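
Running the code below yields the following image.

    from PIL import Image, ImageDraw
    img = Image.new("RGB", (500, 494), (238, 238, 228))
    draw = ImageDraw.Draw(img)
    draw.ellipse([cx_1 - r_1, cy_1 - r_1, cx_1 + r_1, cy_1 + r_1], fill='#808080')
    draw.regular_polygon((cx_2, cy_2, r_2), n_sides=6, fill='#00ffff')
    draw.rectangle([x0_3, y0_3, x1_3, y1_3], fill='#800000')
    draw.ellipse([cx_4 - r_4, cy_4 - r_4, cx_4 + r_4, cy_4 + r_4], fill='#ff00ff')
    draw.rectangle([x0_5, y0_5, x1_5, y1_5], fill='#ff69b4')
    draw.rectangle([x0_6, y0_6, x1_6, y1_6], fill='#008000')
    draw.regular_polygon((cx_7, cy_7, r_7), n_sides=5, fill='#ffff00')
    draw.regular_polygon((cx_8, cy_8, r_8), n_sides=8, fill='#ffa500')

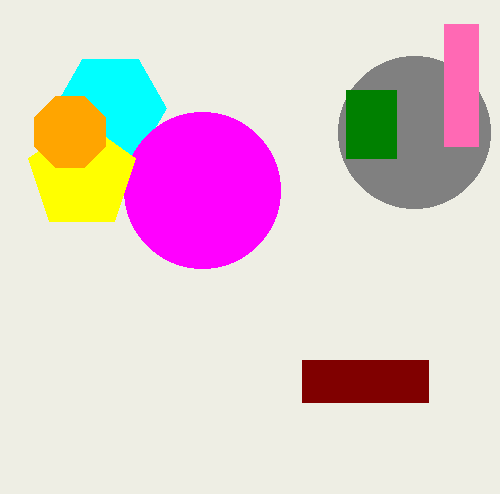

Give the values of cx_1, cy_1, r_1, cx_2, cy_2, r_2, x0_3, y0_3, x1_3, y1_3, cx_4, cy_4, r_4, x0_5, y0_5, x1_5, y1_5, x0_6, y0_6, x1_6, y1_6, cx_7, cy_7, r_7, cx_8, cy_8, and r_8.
cx_1 = 414
cy_1 = 132
r_1 = 76
cx_2 = 110
cy_2 = 108
r_2 = 56
x0_3 = 302
y0_3 = 360
x1_3 = 428
y1_3 = 402
cx_4 = 202
cy_4 = 190
r_4 = 78
x0_5 = 444
y0_5 = 24
x1_5 = 478
y1_5 = 146
x0_6 = 346
y0_6 = 90
x1_6 = 396
y1_6 = 158
cx_7 = 82
cy_7 = 176
r_7 = 56
cx_8 = 70
cy_8 = 132
r_8 = 38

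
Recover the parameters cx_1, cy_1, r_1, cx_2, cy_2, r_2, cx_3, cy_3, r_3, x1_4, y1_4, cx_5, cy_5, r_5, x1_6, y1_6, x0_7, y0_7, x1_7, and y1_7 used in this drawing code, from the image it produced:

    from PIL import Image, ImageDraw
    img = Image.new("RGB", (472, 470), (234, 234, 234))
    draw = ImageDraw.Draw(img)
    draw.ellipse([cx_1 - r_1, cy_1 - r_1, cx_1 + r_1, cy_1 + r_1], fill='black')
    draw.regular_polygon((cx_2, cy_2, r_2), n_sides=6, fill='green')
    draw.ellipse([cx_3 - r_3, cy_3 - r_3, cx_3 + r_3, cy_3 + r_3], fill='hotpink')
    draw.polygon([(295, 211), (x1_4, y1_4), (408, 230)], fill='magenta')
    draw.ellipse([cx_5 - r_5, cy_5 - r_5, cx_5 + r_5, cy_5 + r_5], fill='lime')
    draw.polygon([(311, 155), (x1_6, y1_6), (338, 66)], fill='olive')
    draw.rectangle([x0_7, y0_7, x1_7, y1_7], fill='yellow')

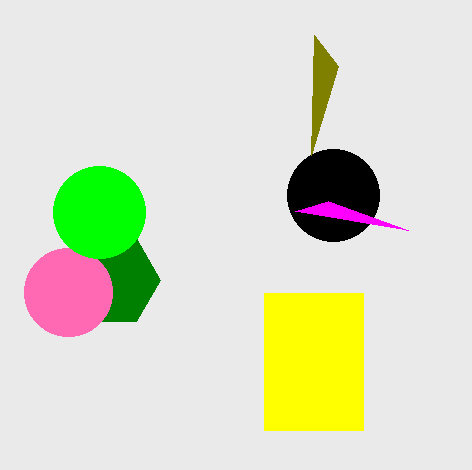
cx_1 = 333
cy_1 = 195
r_1 = 46
cx_2 = 112
cy_2 = 280
r_2 = 48
cx_3 = 68
cy_3 = 292
r_3 = 44
x1_4 = 328
y1_4 = 201
cx_5 = 99
cy_5 = 212
r_5 = 46
x1_6 = 314
y1_6 = 35
x0_7 = 264
y0_7 = 293
x1_7 = 363
y1_7 = 430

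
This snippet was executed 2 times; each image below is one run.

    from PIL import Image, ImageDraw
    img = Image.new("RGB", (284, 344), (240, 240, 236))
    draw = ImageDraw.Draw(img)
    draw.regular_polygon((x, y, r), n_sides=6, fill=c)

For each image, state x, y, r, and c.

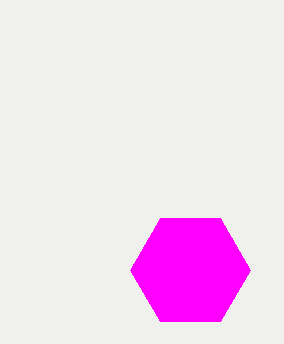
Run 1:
x = 190; y = 270; r = 60; c = 'magenta'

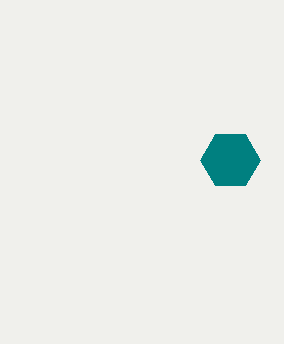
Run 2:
x = 230
y = 160
r = 30
c = 'teal'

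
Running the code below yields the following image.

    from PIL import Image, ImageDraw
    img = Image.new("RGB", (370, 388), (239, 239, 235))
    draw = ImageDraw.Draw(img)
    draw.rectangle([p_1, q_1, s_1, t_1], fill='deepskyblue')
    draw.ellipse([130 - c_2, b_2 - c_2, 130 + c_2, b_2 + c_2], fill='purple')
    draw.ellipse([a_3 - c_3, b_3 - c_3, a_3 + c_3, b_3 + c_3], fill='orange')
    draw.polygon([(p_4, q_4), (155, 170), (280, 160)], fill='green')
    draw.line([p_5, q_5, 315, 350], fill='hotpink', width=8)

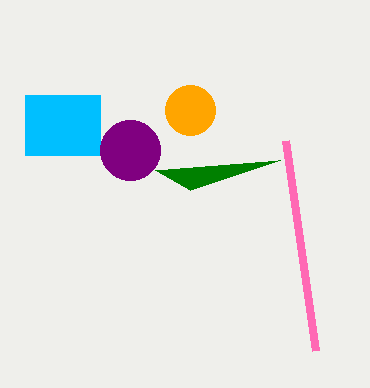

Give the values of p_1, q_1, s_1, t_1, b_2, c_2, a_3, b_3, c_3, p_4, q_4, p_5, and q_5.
p_1 = 25, q_1 = 95, s_1 = 100, t_1 = 155, b_2 = 150, c_2 = 30, a_3 = 190, b_3 = 110, c_3 = 25, p_4 = 190, q_4 = 190, p_5 = 285, q_5 = 140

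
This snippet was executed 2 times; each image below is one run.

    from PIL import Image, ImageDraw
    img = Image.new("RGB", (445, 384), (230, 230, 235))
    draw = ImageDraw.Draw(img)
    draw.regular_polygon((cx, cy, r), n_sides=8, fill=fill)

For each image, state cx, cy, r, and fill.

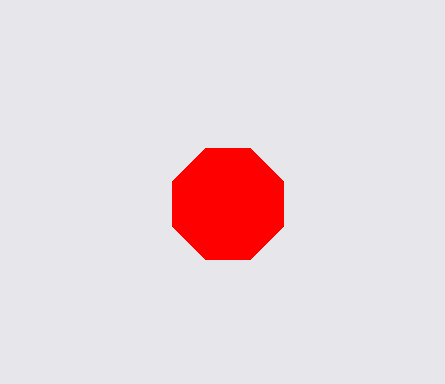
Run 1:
cx = 228, cy = 204, r = 60, fill = 'red'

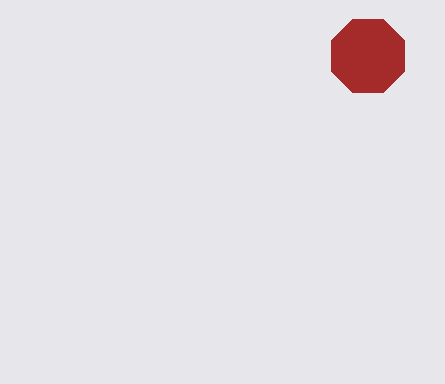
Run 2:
cx = 368
cy = 56
r = 40
fill = 'brown'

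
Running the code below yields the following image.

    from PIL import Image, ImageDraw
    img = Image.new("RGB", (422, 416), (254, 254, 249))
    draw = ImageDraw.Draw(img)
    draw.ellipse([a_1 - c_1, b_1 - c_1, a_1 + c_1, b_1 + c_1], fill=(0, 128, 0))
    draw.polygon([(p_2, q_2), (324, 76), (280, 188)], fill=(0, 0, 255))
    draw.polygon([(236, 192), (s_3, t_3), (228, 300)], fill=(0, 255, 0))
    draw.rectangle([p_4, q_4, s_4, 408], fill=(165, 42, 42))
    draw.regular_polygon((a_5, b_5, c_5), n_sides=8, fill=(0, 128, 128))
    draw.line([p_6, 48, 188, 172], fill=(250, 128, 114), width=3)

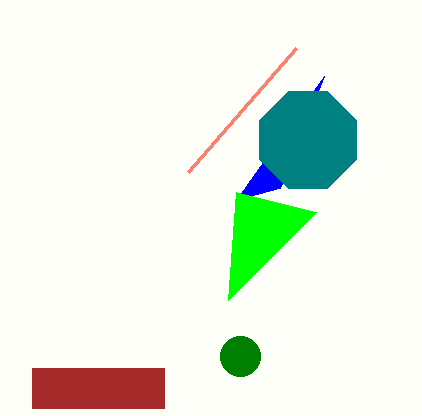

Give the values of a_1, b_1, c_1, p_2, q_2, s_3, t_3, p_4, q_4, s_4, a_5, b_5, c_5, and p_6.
a_1 = 240, b_1 = 356, c_1 = 20, p_2 = 236, q_2 = 200, s_3 = 316, t_3 = 212, p_4 = 32, q_4 = 368, s_4 = 164, a_5 = 308, b_5 = 140, c_5 = 52, p_6 = 296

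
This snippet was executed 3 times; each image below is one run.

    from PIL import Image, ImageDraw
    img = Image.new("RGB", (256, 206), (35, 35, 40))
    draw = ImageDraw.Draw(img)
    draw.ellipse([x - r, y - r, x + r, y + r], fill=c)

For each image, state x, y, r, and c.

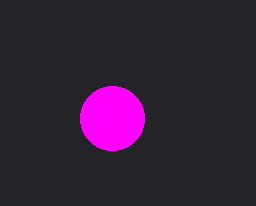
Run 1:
x = 112
y = 118
r = 32
c = 'magenta'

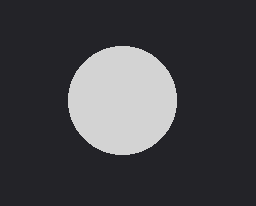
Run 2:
x = 122
y = 100
r = 54
c = 'lightgray'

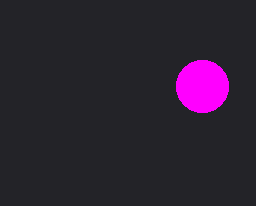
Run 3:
x = 202
y = 86
r = 26
c = 'magenta'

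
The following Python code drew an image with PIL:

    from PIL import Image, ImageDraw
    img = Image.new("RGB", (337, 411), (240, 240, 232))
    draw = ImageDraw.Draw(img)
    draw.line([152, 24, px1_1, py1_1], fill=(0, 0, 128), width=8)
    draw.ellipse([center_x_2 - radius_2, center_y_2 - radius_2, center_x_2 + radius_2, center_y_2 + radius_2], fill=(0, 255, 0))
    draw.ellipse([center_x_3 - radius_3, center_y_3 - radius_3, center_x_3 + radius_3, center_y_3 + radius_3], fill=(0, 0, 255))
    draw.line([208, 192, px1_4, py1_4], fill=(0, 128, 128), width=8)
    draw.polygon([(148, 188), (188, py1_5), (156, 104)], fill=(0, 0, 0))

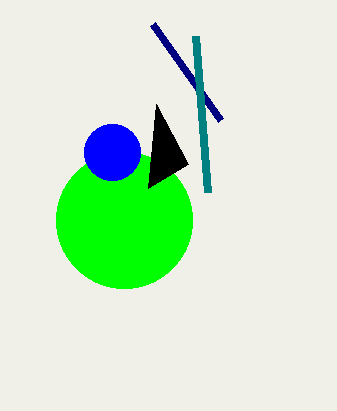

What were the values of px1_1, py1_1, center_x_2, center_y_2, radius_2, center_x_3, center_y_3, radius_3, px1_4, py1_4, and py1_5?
px1_1 = 220; py1_1 = 120; center_x_2 = 124; center_y_2 = 220; radius_2 = 68; center_x_3 = 112; center_y_3 = 152; radius_3 = 28; px1_4 = 196; py1_4 = 36; py1_5 = 164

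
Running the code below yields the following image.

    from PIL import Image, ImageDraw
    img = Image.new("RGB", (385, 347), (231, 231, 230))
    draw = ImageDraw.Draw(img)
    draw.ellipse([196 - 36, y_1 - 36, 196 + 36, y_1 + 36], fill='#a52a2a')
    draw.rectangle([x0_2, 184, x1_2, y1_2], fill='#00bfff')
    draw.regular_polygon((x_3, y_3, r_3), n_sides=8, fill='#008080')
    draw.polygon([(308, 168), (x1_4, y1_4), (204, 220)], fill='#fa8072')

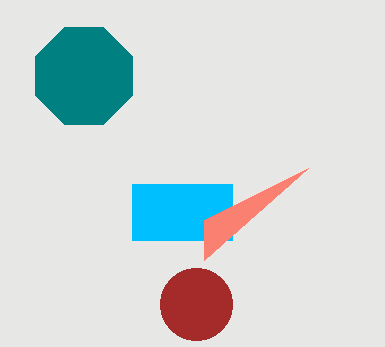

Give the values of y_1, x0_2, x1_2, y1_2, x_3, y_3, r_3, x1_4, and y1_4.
y_1 = 304, x0_2 = 132, x1_2 = 232, y1_2 = 240, x_3 = 84, y_3 = 76, r_3 = 52, x1_4 = 204, y1_4 = 260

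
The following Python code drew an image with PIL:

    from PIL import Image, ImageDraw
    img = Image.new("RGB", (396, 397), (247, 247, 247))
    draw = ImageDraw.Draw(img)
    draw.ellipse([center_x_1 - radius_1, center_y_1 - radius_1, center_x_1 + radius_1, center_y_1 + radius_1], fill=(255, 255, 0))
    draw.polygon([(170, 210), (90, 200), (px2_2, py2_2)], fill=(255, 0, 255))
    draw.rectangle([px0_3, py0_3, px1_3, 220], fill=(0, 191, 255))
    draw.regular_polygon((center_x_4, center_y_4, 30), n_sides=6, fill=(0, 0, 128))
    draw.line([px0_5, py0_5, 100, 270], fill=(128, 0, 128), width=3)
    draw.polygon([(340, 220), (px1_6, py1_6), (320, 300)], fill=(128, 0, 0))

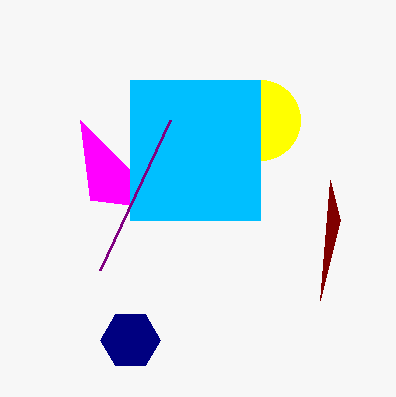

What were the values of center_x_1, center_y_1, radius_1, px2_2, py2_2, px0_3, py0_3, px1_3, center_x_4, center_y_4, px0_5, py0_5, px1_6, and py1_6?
center_x_1 = 260
center_y_1 = 120
radius_1 = 40
px2_2 = 80
py2_2 = 120
px0_3 = 130
py0_3 = 80
px1_3 = 260
center_x_4 = 130
center_y_4 = 340
px0_5 = 170
py0_5 = 120
px1_6 = 330
py1_6 = 180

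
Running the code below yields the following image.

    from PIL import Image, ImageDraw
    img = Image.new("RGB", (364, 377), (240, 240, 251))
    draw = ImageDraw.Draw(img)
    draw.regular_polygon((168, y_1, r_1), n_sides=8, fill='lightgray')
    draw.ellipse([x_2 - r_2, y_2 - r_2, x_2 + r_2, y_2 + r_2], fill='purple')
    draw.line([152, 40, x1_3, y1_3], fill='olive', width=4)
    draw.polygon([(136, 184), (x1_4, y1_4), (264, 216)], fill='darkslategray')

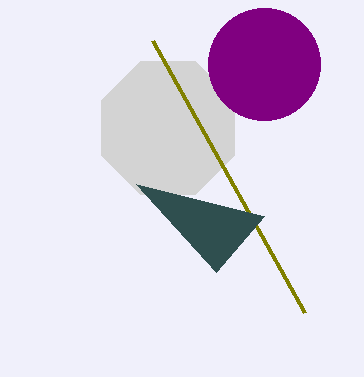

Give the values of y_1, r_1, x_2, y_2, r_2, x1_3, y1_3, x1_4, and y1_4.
y_1 = 128; r_1 = 72; x_2 = 264; y_2 = 64; r_2 = 56; x1_3 = 304; y1_3 = 312; x1_4 = 216; y1_4 = 272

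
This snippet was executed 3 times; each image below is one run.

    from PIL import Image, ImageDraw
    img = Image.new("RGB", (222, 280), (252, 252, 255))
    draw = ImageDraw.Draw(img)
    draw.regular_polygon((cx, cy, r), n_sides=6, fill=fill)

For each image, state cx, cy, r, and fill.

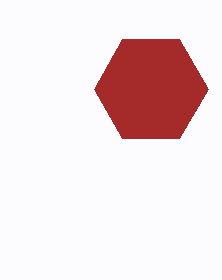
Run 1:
cx = 151
cy = 89
r = 57
fill = 'brown'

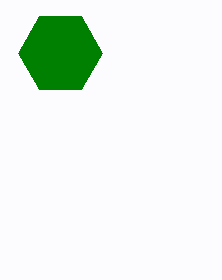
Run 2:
cx = 60; cy = 53; r = 42; fill = 'green'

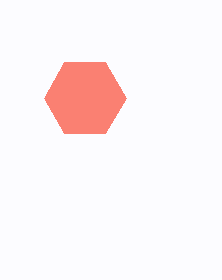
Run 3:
cx = 85, cy = 98, r = 41, fill = 'salmon'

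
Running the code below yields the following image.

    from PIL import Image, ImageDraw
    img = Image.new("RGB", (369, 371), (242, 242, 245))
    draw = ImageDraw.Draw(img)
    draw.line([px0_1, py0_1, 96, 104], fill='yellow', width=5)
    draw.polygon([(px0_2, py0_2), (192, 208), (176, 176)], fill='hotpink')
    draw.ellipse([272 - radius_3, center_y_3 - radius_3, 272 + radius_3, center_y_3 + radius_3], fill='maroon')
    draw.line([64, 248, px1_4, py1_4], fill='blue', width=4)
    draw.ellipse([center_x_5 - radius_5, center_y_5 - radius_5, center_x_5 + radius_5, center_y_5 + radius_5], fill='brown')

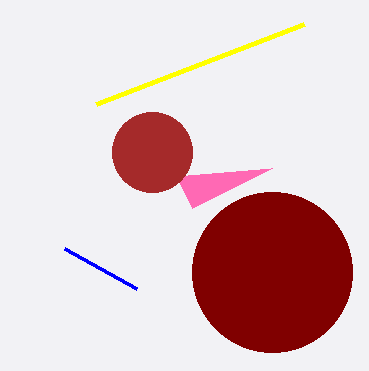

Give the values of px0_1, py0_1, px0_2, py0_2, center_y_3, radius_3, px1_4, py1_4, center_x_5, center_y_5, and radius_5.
px0_1 = 304; py0_1 = 24; px0_2 = 272; py0_2 = 168; center_y_3 = 272; radius_3 = 80; px1_4 = 136; py1_4 = 288; center_x_5 = 152; center_y_5 = 152; radius_5 = 40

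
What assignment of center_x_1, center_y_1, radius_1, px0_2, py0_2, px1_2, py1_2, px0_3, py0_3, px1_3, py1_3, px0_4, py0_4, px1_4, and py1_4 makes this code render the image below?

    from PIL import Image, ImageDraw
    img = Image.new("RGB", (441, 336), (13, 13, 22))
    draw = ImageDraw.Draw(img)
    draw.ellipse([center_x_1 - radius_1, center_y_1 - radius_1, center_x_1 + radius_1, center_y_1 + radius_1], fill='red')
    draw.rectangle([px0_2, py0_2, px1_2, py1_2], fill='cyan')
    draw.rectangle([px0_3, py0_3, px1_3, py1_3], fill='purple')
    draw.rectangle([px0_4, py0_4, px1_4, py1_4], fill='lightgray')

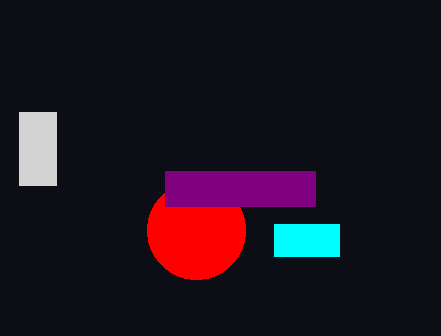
center_x_1 = 196, center_y_1 = 230, radius_1 = 49, px0_2 = 274, py0_2 = 224, px1_2 = 339, py1_2 = 256, px0_3 = 165, py0_3 = 171, px1_3 = 315, py1_3 = 206, px0_4 = 19, py0_4 = 112, px1_4 = 56, py1_4 = 185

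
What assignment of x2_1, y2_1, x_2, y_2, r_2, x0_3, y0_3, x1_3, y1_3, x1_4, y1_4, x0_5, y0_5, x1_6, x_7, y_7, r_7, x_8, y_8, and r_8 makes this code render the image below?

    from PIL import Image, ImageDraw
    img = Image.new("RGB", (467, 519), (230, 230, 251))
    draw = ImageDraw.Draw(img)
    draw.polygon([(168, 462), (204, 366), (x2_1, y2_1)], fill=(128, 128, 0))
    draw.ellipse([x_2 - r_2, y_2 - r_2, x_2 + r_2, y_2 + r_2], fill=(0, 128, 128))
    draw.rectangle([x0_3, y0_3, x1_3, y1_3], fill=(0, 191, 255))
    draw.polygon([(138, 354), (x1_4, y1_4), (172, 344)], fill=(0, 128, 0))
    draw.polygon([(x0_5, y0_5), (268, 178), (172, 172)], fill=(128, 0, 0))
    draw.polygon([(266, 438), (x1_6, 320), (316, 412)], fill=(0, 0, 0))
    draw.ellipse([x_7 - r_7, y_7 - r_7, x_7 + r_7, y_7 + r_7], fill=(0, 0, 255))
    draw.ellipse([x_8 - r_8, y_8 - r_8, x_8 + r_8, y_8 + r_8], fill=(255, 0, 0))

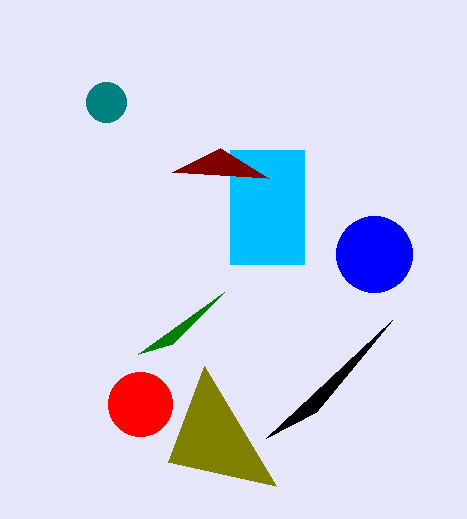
x2_1 = 276, y2_1 = 486, x_2 = 106, y_2 = 102, r_2 = 20, x0_3 = 230, y0_3 = 150, x1_3 = 304, y1_3 = 264, x1_4 = 224, y1_4 = 292, x0_5 = 220, y0_5 = 148, x1_6 = 392, x_7 = 374, y_7 = 254, r_7 = 38, x_8 = 140, y_8 = 404, r_8 = 32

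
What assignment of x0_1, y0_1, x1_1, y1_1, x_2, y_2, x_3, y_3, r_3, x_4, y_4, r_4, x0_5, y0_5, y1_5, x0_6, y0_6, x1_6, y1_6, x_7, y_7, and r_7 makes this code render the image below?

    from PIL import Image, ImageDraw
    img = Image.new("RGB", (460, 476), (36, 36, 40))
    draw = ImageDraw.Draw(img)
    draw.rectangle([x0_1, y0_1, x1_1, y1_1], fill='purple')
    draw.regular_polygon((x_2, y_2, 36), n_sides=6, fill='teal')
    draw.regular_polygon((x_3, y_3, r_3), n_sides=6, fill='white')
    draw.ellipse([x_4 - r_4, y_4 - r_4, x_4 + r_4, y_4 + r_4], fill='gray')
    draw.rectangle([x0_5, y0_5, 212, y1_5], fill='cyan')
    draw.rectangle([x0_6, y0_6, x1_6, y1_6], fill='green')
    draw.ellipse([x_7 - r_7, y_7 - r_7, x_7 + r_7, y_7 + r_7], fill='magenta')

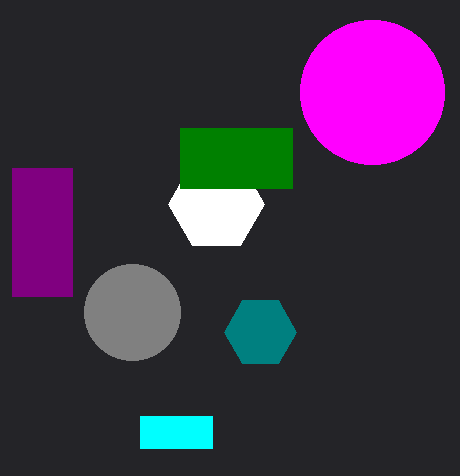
x0_1 = 12, y0_1 = 168, x1_1 = 72, y1_1 = 296, x_2 = 260, y_2 = 332, x_3 = 216, y_3 = 204, r_3 = 48, x_4 = 132, y_4 = 312, r_4 = 48, x0_5 = 140, y0_5 = 416, y1_5 = 448, x0_6 = 180, y0_6 = 128, x1_6 = 292, y1_6 = 188, x_7 = 372, y_7 = 92, r_7 = 72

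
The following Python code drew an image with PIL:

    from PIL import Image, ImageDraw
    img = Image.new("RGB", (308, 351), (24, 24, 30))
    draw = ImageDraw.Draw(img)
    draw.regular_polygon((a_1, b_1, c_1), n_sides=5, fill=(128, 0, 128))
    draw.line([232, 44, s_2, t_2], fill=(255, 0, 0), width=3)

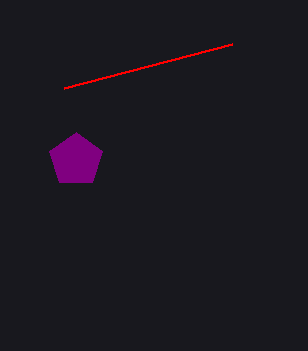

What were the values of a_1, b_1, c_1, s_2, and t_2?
a_1 = 76
b_1 = 160
c_1 = 28
s_2 = 64
t_2 = 88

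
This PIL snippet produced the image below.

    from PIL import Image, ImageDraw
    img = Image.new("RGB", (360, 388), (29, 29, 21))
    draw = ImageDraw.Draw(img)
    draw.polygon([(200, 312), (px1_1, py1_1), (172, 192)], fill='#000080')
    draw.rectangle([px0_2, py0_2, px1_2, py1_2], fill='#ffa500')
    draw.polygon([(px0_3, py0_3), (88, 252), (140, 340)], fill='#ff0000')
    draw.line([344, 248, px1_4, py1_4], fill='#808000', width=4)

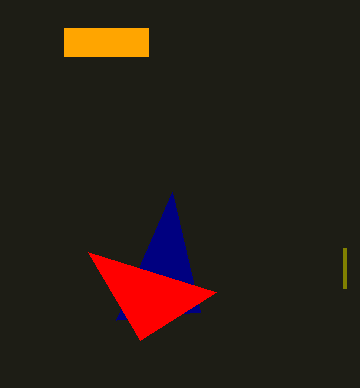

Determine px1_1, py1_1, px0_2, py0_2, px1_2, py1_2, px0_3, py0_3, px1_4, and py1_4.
px1_1 = 116; py1_1 = 320; px0_2 = 64; py0_2 = 28; px1_2 = 148; py1_2 = 56; px0_3 = 216; py0_3 = 292; px1_4 = 344; py1_4 = 288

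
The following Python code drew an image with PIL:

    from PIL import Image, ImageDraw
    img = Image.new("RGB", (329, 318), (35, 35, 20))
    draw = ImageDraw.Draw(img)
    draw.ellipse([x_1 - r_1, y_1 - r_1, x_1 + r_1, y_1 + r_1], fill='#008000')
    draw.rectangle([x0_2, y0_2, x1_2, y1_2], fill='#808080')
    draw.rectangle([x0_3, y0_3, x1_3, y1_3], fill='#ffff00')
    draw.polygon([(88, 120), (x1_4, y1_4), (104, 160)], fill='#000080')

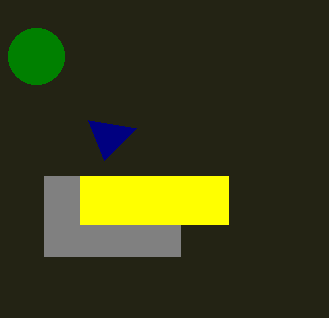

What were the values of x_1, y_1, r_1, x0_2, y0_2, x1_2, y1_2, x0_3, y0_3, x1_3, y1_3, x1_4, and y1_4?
x_1 = 36, y_1 = 56, r_1 = 28, x0_2 = 44, y0_2 = 176, x1_2 = 180, y1_2 = 256, x0_3 = 80, y0_3 = 176, x1_3 = 228, y1_3 = 224, x1_4 = 136, y1_4 = 128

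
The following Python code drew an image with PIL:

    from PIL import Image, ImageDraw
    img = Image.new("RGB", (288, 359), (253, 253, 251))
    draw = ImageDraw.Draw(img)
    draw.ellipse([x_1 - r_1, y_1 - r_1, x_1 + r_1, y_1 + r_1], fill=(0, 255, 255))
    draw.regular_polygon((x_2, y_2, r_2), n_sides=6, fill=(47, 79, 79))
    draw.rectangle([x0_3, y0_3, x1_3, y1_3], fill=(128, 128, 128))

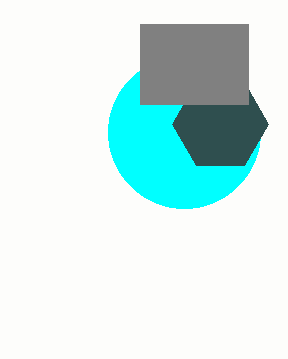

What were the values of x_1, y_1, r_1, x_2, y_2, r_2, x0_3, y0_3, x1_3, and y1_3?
x_1 = 184; y_1 = 132; r_1 = 76; x_2 = 220; y_2 = 124; r_2 = 48; x0_3 = 140; y0_3 = 24; x1_3 = 248; y1_3 = 104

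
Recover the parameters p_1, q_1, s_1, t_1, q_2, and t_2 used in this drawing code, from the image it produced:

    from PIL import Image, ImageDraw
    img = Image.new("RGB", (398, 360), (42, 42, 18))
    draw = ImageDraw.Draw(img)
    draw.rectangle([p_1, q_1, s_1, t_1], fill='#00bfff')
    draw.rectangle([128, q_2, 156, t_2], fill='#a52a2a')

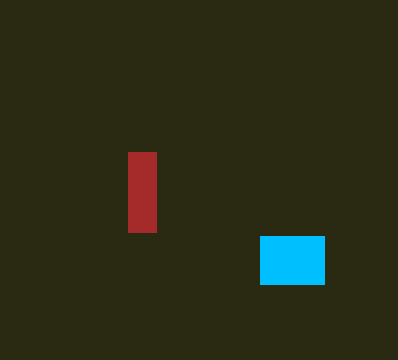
p_1 = 260, q_1 = 236, s_1 = 324, t_1 = 284, q_2 = 152, t_2 = 232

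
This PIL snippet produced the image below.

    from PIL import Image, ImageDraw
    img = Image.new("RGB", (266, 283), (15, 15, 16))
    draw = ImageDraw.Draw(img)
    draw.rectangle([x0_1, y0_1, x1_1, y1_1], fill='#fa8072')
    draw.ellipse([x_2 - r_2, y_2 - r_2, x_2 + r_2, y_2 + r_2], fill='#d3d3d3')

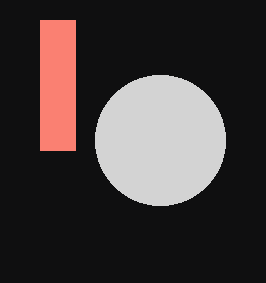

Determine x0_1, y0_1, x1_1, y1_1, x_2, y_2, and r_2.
x0_1 = 40; y0_1 = 20; x1_1 = 75; y1_1 = 150; x_2 = 160; y_2 = 140; r_2 = 65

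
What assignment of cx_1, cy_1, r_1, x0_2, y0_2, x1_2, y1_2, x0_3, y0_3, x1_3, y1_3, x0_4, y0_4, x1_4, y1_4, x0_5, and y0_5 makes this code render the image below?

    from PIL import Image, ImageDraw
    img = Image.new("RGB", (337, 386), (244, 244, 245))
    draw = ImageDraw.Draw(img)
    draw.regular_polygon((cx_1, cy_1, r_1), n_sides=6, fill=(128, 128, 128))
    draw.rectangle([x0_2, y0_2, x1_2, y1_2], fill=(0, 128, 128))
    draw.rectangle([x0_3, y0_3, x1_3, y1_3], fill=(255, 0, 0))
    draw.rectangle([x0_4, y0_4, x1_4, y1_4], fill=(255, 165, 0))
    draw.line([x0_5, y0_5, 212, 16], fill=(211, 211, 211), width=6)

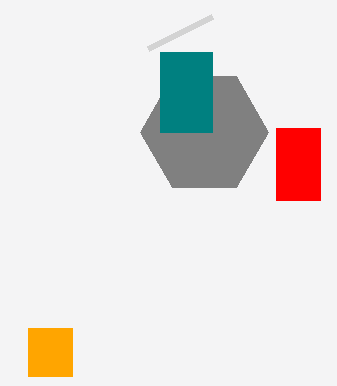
cx_1 = 204
cy_1 = 132
r_1 = 64
x0_2 = 160
y0_2 = 52
x1_2 = 212
y1_2 = 132
x0_3 = 276
y0_3 = 128
x1_3 = 320
y1_3 = 200
x0_4 = 28
y0_4 = 328
x1_4 = 72
y1_4 = 376
x0_5 = 148
y0_5 = 48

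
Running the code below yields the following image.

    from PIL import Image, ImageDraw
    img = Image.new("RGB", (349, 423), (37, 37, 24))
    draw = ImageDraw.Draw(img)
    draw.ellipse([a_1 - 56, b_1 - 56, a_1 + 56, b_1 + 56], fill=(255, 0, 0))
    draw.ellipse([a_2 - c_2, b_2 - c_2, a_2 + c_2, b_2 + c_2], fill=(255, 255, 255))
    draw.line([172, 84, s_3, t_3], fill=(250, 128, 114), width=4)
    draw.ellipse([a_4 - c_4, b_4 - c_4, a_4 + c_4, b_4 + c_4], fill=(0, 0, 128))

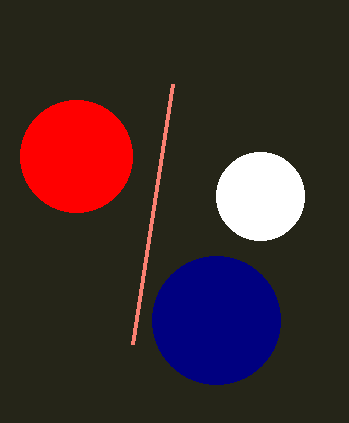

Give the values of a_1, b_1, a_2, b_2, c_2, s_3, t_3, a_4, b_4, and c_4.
a_1 = 76; b_1 = 156; a_2 = 260; b_2 = 196; c_2 = 44; s_3 = 132; t_3 = 344; a_4 = 216; b_4 = 320; c_4 = 64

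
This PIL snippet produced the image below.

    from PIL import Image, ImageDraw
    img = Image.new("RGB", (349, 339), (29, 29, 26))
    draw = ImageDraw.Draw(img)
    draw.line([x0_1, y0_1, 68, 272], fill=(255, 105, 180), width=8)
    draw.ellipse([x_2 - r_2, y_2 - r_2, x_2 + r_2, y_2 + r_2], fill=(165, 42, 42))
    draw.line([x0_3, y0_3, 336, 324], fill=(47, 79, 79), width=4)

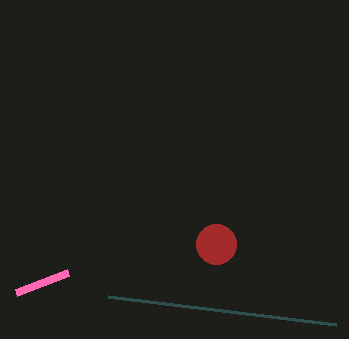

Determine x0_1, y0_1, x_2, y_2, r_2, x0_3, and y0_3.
x0_1 = 16
y0_1 = 292
x_2 = 216
y_2 = 244
r_2 = 20
x0_3 = 108
y0_3 = 296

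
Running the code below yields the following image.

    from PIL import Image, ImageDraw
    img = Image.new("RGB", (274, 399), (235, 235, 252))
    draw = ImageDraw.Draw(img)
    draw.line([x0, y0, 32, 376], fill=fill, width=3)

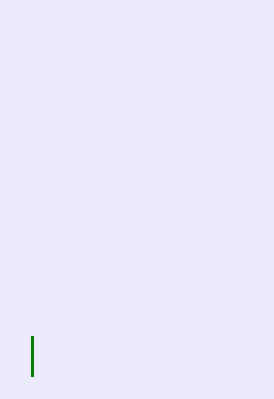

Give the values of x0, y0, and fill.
x0 = 32
y0 = 336
fill = 'green'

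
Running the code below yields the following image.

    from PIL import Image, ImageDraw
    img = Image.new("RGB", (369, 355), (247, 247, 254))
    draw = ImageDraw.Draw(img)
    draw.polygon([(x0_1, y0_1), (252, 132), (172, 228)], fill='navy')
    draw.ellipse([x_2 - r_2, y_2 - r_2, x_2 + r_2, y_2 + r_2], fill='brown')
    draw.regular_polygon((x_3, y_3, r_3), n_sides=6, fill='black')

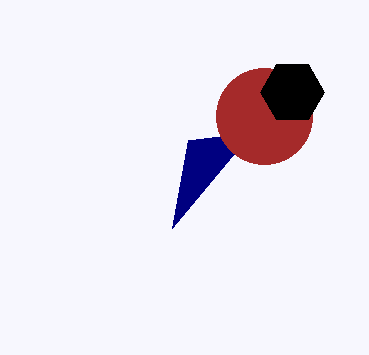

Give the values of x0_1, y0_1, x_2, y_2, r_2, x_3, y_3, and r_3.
x0_1 = 188, y0_1 = 140, x_2 = 264, y_2 = 116, r_2 = 48, x_3 = 292, y_3 = 92, r_3 = 32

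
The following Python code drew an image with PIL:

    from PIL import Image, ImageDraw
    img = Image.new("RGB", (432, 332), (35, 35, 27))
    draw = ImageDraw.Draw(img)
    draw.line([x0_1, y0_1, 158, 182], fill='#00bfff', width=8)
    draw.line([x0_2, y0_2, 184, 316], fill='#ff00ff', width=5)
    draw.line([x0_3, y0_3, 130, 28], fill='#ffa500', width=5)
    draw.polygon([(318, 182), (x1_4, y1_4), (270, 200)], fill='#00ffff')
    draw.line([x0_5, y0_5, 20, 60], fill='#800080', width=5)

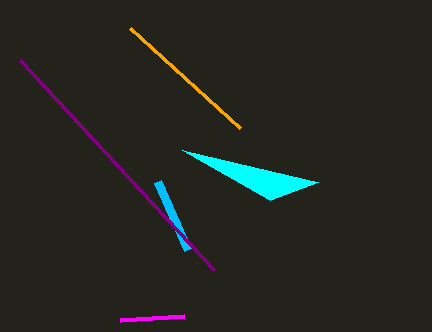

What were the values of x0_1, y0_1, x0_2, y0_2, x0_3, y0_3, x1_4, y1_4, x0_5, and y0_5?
x0_1 = 188, y0_1 = 250, x0_2 = 120, y0_2 = 320, x0_3 = 240, y0_3 = 128, x1_4 = 182, y1_4 = 150, x0_5 = 214, y0_5 = 270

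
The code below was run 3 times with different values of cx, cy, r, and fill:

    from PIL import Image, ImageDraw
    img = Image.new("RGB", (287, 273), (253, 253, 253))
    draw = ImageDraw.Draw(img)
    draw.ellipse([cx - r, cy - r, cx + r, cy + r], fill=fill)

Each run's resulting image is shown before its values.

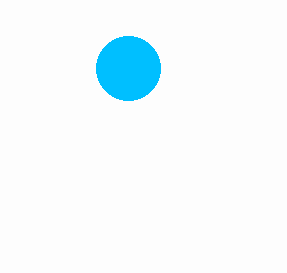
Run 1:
cx = 128
cy = 68
r = 32
fill = 'deepskyblue'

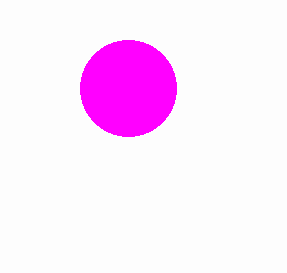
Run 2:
cx = 128, cy = 88, r = 48, fill = 'magenta'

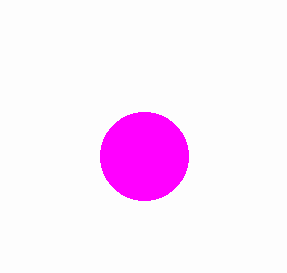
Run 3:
cx = 144, cy = 156, r = 44, fill = 'magenta'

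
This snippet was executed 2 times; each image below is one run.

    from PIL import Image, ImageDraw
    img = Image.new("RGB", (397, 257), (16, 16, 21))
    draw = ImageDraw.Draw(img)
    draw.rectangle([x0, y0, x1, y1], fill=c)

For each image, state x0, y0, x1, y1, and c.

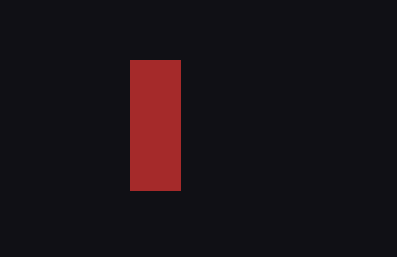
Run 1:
x0 = 130, y0 = 60, x1 = 180, y1 = 190, c = 'brown'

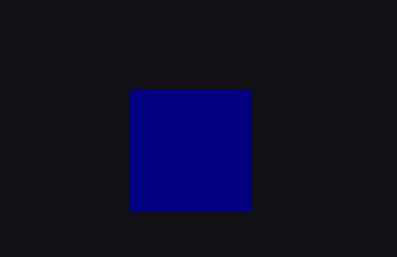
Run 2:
x0 = 130
y0 = 90
x1 = 250
y1 = 210
c = 'navy'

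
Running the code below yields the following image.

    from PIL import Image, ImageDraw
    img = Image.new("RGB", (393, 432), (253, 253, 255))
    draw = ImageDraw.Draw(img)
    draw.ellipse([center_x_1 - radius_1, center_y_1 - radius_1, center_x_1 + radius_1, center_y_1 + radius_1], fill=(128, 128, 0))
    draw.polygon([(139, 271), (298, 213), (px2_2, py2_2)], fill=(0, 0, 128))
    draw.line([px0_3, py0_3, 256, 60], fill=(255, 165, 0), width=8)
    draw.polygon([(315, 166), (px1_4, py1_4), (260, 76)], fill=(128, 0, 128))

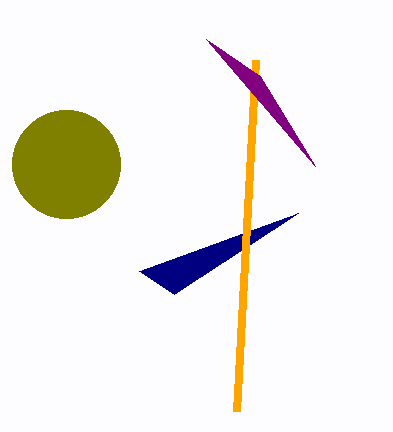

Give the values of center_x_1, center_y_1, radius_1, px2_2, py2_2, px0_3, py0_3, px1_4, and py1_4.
center_x_1 = 66; center_y_1 = 164; radius_1 = 54; px2_2 = 174; py2_2 = 294; px0_3 = 237; py0_3 = 411; px1_4 = 206; py1_4 = 39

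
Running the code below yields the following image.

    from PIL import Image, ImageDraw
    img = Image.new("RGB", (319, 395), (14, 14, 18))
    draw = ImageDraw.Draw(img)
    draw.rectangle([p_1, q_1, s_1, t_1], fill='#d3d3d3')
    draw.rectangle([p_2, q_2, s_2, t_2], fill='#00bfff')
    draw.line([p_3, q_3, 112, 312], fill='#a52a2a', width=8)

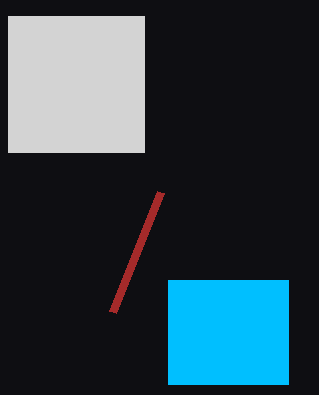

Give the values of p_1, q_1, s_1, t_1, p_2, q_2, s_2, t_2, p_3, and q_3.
p_1 = 8; q_1 = 16; s_1 = 144; t_1 = 152; p_2 = 168; q_2 = 280; s_2 = 288; t_2 = 384; p_3 = 160; q_3 = 192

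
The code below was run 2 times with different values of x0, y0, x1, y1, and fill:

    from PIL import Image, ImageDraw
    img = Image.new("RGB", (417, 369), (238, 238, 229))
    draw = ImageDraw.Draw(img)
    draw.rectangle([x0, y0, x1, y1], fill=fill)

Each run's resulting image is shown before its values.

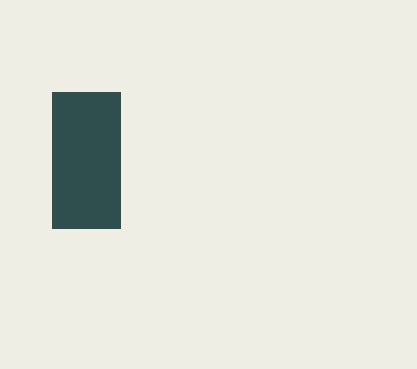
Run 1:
x0 = 52, y0 = 92, x1 = 120, y1 = 228, fill = 'darkslategray'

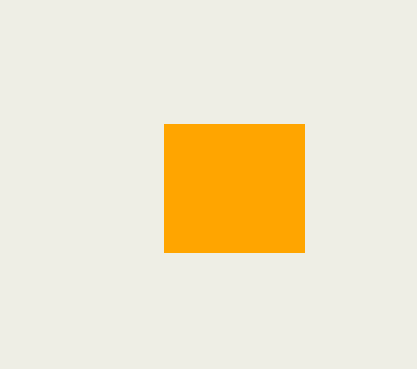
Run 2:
x0 = 164, y0 = 124, x1 = 304, y1 = 252, fill = 'orange'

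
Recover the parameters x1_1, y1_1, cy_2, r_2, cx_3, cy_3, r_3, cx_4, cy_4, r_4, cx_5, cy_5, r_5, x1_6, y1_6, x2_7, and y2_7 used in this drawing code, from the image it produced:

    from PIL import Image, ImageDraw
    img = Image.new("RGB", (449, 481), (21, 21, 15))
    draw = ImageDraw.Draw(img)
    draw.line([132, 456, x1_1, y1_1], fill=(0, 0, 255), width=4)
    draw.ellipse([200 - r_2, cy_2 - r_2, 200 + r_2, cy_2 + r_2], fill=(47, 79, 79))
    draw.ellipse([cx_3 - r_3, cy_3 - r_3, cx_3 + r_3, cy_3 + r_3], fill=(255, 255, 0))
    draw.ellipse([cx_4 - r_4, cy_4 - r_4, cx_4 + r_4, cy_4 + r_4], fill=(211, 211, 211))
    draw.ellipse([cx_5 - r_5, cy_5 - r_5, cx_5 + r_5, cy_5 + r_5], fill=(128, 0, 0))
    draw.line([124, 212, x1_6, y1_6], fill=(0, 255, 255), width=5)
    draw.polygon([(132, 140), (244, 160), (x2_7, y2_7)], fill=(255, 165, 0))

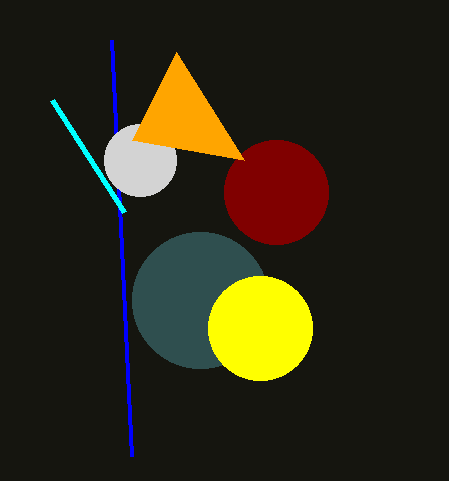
x1_1 = 112, y1_1 = 40, cy_2 = 300, r_2 = 68, cx_3 = 260, cy_3 = 328, r_3 = 52, cx_4 = 140, cy_4 = 160, r_4 = 36, cx_5 = 276, cy_5 = 192, r_5 = 52, x1_6 = 52, y1_6 = 100, x2_7 = 176, y2_7 = 52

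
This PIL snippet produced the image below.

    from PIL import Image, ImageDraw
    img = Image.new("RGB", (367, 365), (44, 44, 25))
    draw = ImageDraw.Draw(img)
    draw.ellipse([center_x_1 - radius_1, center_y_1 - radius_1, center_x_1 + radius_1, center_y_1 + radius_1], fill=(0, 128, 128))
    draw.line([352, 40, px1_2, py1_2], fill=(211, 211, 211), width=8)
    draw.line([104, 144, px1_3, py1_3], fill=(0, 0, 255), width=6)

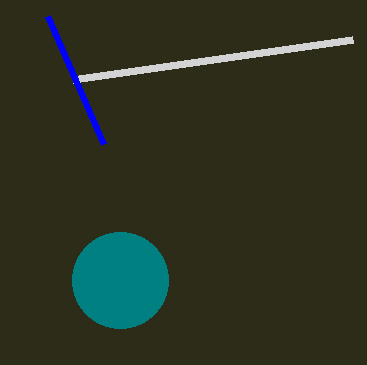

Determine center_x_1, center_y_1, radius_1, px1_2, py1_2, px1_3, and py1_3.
center_x_1 = 120; center_y_1 = 280; radius_1 = 48; px1_2 = 72; py1_2 = 80; px1_3 = 48; py1_3 = 16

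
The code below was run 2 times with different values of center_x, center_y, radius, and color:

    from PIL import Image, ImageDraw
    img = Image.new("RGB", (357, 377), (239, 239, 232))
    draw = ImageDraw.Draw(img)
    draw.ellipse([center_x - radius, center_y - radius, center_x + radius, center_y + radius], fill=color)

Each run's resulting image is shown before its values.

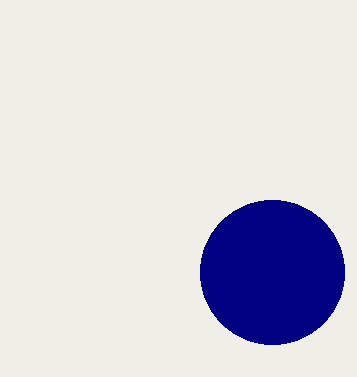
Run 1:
center_x = 272; center_y = 272; radius = 72; color = 'navy'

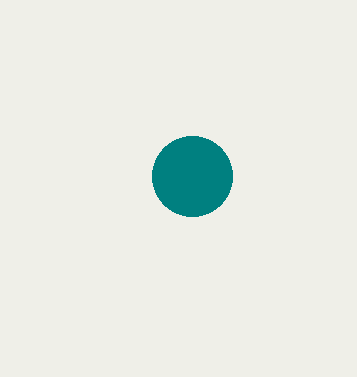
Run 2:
center_x = 192; center_y = 176; radius = 40; color = 'teal'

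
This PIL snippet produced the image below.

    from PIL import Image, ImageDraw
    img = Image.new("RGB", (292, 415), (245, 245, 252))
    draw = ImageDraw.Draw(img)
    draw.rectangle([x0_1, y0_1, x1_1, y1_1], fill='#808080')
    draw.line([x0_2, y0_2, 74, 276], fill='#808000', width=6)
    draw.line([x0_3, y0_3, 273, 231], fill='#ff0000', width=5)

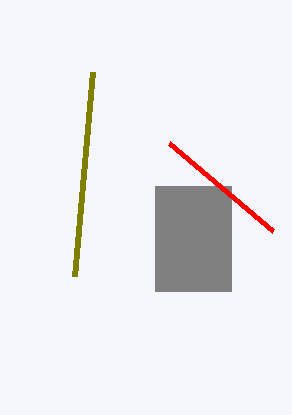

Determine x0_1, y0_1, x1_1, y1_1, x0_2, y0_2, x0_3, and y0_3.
x0_1 = 155; y0_1 = 186; x1_1 = 231; y1_1 = 291; x0_2 = 92; y0_2 = 72; x0_3 = 169; y0_3 = 143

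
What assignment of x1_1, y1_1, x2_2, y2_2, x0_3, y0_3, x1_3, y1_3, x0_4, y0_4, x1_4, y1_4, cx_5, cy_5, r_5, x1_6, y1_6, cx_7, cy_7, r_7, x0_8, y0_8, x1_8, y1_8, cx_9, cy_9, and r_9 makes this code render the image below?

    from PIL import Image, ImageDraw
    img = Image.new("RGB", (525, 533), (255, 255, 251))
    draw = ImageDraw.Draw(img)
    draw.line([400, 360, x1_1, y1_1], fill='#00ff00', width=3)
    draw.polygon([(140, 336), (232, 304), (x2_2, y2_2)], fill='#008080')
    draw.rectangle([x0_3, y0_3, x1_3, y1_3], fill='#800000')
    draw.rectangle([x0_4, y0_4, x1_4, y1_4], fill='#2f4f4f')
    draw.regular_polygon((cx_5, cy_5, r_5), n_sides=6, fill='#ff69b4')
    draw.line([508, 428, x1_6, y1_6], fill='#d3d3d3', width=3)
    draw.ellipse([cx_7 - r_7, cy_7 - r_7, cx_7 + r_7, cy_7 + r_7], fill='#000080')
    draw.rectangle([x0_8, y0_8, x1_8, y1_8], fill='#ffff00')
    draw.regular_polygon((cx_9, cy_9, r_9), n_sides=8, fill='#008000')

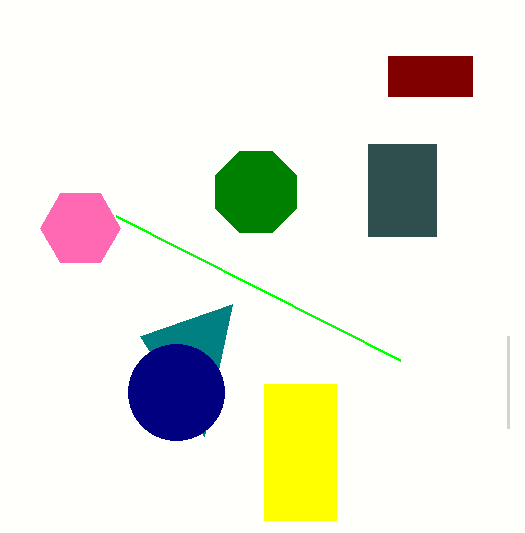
x1_1 = 116, y1_1 = 216, x2_2 = 204, y2_2 = 436, x0_3 = 388, y0_3 = 56, x1_3 = 472, y1_3 = 96, x0_4 = 368, y0_4 = 144, x1_4 = 436, y1_4 = 236, cx_5 = 80, cy_5 = 228, r_5 = 40, x1_6 = 508, y1_6 = 336, cx_7 = 176, cy_7 = 392, r_7 = 48, x0_8 = 264, y0_8 = 384, x1_8 = 336, y1_8 = 520, cx_9 = 256, cy_9 = 192, r_9 = 44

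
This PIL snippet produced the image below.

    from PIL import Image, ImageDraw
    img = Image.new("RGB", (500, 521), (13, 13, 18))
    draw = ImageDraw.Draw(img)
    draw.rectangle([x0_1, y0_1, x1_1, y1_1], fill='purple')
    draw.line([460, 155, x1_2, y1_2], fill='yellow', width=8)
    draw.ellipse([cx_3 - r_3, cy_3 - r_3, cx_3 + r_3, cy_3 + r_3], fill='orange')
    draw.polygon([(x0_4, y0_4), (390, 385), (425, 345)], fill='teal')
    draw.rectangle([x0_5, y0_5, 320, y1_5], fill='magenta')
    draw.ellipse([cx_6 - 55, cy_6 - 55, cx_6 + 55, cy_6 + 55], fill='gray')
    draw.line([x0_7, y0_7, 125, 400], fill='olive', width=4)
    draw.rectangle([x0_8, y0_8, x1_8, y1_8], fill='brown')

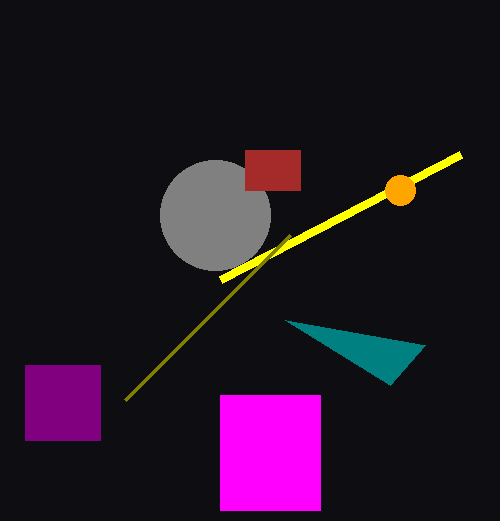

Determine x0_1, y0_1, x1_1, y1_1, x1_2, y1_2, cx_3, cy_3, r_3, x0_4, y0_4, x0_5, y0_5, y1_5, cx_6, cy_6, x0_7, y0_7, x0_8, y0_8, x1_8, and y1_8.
x0_1 = 25, y0_1 = 365, x1_1 = 100, y1_1 = 440, x1_2 = 220, y1_2 = 280, cx_3 = 400, cy_3 = 190, r_3 = 15, x0_4 = 285, y0_4 = 320, x0_5 = 220, y0_5 = 395, y1_5 = 510, cx_6 = 215, cy_6 = 215, x0_7 = 290, y0_7 = 235, x0_8 = 245, y0_8 = 150, x1_8 = 300, y1_8 = 190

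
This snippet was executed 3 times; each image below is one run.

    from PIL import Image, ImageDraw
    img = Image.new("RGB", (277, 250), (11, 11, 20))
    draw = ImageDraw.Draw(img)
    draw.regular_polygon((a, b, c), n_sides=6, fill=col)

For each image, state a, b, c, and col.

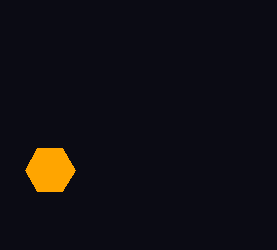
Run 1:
a = 50
b = 170
c = 25
col = 'orange'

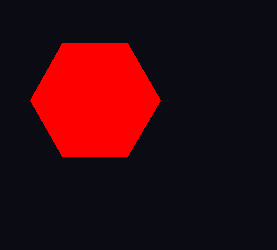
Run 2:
a = 95, b = 100, c = 65, col = 'red'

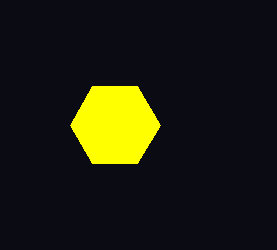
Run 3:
a = 115, b = 125, c = 45, col = 'yellow'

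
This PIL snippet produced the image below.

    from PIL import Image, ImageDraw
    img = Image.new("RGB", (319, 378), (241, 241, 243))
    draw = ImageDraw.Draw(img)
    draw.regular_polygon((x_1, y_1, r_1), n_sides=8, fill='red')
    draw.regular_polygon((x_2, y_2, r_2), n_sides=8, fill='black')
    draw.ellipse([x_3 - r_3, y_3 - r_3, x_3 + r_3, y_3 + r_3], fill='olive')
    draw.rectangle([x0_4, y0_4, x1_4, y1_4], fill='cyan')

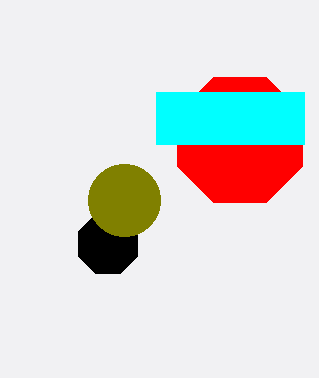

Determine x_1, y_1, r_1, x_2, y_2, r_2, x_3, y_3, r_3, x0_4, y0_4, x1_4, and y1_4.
x_1 = 240, y_1 = 140, r_1 = 68, x_2 = 108, y_2 = 244, r_2 = 32, x_3 = 124, y_3 = 200, r_3 = 36, x0_4 = 156, y0_4 = 92, x1_4 = 304, y1_4 = 144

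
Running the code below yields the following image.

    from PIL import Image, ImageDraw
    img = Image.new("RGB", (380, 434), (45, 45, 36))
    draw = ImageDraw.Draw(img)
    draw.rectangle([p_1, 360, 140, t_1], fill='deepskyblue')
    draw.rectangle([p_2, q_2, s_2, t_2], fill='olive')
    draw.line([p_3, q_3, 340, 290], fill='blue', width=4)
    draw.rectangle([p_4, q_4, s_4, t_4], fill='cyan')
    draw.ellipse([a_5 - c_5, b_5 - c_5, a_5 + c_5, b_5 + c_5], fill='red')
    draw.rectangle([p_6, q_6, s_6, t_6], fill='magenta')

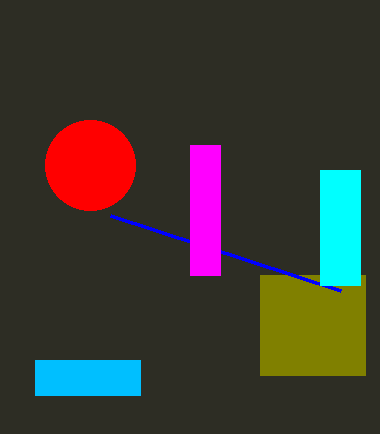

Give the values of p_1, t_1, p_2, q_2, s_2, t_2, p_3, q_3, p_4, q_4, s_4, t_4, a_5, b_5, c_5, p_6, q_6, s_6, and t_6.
p_1 = 35
t_1 = 395
p_2 = 260
q_2 = 275
s_2 = 365
t_2 = 375
p_3 = 110
q_3 = 215
p_4 = 320
q_4 = 170
s_4 = 360
t_4 = 285
a_5 = 90
b_5 = 165
c_5 = 45
p_6 = 190
q_6 = 145
s_6 = 220
t_6 = 275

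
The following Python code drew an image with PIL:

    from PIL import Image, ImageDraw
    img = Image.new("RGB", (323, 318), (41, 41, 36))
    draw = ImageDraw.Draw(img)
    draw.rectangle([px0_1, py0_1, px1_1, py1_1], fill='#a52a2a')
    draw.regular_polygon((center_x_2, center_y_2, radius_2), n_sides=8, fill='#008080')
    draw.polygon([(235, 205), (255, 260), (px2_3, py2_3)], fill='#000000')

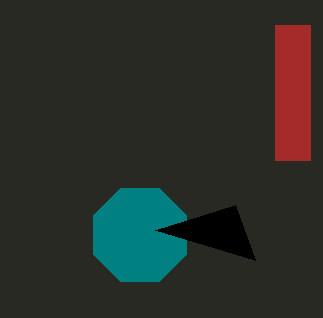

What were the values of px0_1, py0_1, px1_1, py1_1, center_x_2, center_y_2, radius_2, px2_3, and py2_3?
px0_1 = 275; py0_1 = 25; px1_1 = 310; py1_1 = 160; center_x_2 = 140; center_y_2 = 235; radius_2 = 50; px2_3 = 155; py2_3 = 230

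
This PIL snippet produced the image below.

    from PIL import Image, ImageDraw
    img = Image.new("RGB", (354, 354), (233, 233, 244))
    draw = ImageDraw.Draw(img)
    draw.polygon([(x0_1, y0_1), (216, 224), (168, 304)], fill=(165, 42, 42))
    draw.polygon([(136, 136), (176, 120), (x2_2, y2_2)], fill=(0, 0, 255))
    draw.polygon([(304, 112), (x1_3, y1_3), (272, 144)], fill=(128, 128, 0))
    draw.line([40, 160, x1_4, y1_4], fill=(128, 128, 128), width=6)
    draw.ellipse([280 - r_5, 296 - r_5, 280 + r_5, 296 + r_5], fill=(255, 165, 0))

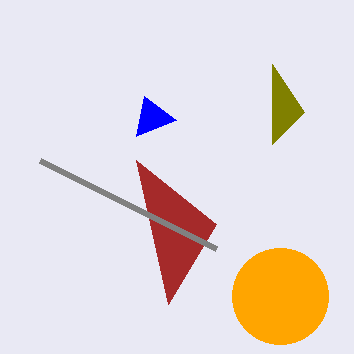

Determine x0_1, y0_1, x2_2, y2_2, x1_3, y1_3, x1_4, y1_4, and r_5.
x0_1 = 136, y0_1 = 160, x2_2 = 144, y2_2 = 96, x1_3 = 272, y1_3 = 64, x1_4 = 216, y1_4 = 248, r_5 = 48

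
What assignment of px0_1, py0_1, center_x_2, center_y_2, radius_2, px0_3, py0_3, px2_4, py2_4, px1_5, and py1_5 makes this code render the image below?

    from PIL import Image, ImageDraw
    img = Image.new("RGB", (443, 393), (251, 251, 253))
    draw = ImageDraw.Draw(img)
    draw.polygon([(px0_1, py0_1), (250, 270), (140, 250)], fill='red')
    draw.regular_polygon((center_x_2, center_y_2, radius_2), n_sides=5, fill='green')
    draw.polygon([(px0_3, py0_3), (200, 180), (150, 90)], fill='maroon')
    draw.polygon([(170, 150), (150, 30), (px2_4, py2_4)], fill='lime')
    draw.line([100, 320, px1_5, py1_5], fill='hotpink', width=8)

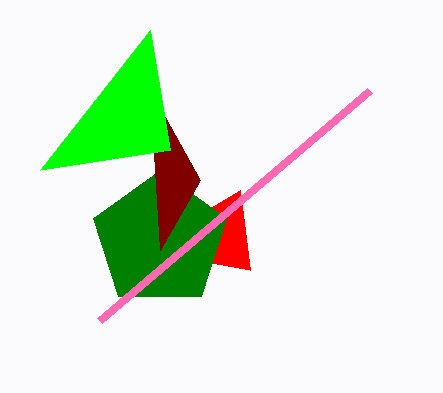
px0_1 = 240
py0_1 = 190
center_x_2 = 160
center_y_2 = 240
radius_2 = 70
px0_3 = 160
py0_3 = 250
px2_4 = 40
py2_4 = 170
px1_5 = 370
py1_5 = 90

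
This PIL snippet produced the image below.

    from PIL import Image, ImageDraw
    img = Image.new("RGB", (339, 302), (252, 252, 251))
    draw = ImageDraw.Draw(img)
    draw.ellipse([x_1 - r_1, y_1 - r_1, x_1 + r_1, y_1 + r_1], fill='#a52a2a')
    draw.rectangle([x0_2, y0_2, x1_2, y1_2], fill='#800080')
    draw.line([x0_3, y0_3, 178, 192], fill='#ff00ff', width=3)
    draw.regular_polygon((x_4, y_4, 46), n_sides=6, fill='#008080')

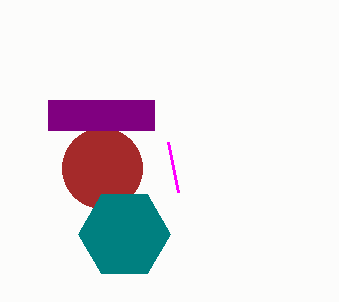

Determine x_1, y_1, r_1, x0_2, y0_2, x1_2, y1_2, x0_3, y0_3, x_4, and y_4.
x_1 = 102
y_1 = 168
r_1 = 40
x0_2 = 48
y0_2 = 100
x1_2 = 154
y1_2 = 130
x0_3 = 168
y0_3 = 142
x_4 = 124
y_4 = 234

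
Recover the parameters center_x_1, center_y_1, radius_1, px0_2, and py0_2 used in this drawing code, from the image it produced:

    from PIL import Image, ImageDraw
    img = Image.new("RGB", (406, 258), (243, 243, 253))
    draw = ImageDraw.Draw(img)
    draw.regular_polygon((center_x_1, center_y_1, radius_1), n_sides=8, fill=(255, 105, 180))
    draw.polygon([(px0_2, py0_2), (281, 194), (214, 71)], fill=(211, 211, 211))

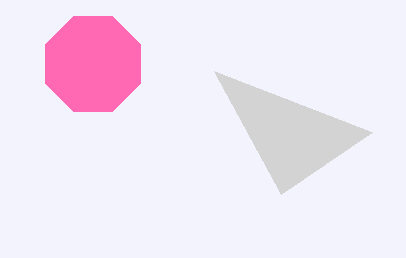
center_x_1 = 93
center_y_1 = 64
radius_1 = 51
px0_2 = 372
py0_2 = 132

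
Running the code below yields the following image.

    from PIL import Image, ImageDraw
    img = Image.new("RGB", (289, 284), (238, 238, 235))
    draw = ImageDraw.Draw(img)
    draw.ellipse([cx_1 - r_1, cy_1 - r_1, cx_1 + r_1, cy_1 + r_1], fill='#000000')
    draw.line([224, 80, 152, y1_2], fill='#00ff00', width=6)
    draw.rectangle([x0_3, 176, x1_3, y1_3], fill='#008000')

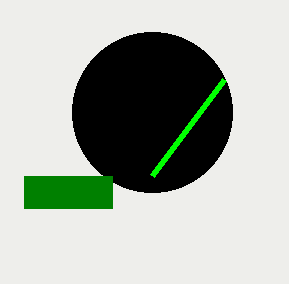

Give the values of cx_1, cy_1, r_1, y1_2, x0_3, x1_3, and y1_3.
cx_1 = 152
cy_1 = 112
r_1 = 80
y1_2 = 176
x0_3 = 24
x1_3 = 112
y1_3 = 208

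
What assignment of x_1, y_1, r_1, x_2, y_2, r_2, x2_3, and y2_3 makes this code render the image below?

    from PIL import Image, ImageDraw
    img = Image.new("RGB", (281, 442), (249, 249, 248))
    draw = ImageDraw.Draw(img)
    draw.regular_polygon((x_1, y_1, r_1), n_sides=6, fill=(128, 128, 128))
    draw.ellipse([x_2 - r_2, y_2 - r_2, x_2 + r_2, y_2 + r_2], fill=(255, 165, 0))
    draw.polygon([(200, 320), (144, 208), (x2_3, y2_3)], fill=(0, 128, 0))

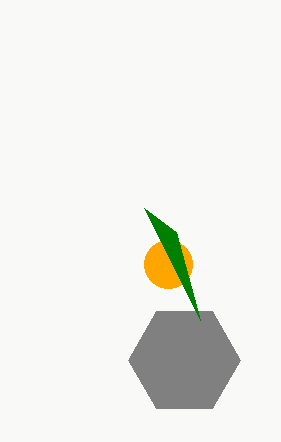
x_1 = 184; y_1 = 360; r_1 = 56; x_2 = 168; y_2 = 264; r_2 = 24; x2_3 = 176; y2_3 = 232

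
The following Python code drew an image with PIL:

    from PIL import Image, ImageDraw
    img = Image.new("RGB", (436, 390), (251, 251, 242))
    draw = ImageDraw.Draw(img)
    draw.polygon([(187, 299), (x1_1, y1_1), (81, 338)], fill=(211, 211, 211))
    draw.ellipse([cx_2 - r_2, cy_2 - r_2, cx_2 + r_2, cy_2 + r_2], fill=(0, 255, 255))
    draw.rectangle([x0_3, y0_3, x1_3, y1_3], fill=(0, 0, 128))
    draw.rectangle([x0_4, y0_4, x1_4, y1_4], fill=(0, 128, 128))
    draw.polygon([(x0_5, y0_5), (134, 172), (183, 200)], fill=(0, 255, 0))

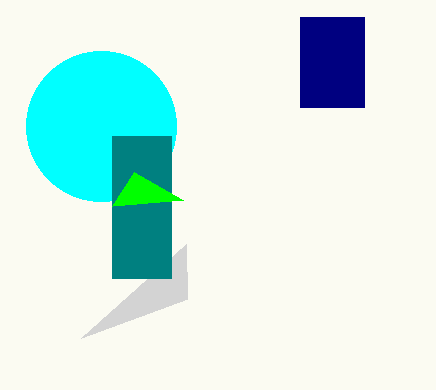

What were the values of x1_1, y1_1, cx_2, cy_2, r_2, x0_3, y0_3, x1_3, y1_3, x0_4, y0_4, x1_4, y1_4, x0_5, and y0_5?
x1_1 = 186
y1_1 = 244
cx_2 = 101
cy_2 = 126
r_2 = 75
x0_3 = 300
y0_3 = 17
x1_3 = 364
y1_3 = 107
x0_4 = 112
y0_4 = 136
x1_4 = 171
y1_4 = 278
x0_5 = 112
y0_5 = 206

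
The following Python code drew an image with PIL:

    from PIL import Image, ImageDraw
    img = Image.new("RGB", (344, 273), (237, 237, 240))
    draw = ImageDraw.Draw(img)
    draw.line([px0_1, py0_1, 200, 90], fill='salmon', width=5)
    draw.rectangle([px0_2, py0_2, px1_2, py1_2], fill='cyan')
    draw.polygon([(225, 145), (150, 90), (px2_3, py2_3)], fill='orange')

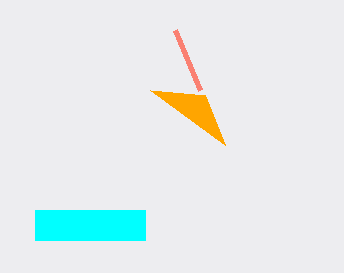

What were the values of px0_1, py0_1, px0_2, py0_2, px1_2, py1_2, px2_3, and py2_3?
px0_1 = 175, py0_1 = 30, px0_2 = 35, py0_2 = 210, px1_2 = 145, py1_2 = 240, px2_3 = 205, py2_3 = 95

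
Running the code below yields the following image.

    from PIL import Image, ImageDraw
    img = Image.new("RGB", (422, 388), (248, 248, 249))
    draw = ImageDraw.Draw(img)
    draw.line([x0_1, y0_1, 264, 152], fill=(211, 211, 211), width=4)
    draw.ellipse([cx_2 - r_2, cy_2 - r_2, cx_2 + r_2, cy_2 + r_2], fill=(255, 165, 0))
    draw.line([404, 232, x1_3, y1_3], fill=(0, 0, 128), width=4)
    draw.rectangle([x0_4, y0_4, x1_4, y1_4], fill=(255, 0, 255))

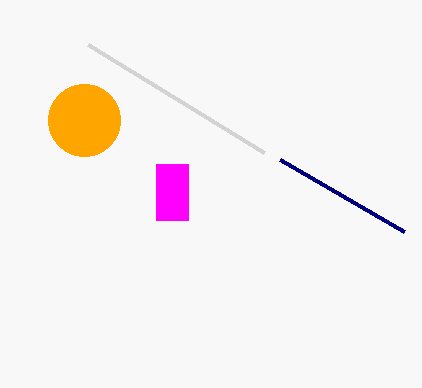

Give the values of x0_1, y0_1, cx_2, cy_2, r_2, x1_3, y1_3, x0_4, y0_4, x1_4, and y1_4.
x0_1 = 88; y0_1 = 44; cx_2 = 84; cy_2 = 120; r_2 = 36; x1_3 = 280; y1_3 = 160; x0_4 = 156; y0_4 = 164; x1_4 = 188; y1_4 = 220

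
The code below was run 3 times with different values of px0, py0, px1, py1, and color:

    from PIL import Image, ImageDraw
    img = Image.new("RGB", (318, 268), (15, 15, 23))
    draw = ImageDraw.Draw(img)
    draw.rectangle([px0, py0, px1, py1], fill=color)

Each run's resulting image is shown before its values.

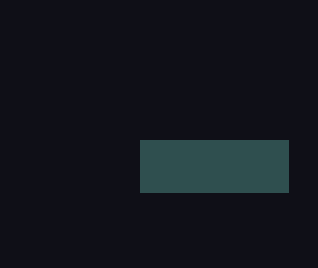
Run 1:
px0 = 140
py0 = 140
px1 = 288
py1 = 192
color = 'darkslategray'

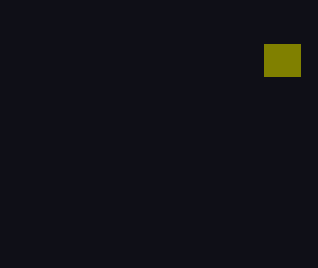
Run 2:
px0 = 264; py0 = 44; px1 = 300; py1 = 76; color = 'olive'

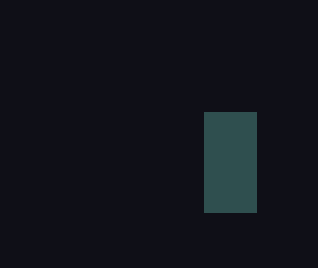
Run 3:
px0 = 204
py0 = 112
px1 = 256
py1 = 212
color = 'darkslategray'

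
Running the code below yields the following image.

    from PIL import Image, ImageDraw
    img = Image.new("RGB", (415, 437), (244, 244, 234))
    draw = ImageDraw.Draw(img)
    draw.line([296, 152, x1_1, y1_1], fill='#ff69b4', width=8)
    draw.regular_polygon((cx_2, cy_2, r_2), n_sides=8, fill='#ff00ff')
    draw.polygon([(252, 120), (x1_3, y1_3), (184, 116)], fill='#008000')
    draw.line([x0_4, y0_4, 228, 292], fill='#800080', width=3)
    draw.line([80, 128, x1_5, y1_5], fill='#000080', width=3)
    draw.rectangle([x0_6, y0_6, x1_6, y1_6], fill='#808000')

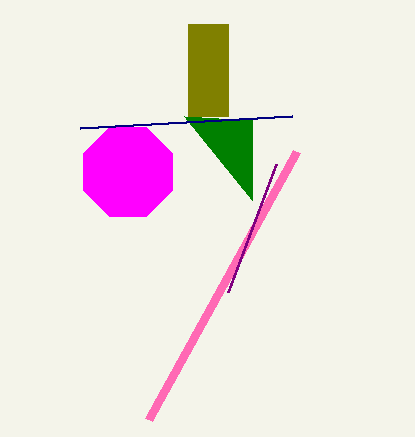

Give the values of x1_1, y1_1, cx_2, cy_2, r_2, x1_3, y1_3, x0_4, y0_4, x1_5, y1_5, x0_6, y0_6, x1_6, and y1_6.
x1_1 = 148, y1_1 = 420, cx_2 = 128, cy_2 = 172, r_2 = 48, x1_3 = 252, y1_3 = 200, x0_4 = 276, y0_4 = 164, x1_5 = 292, y1_5 = 116, x0_6 = 188, y0_6 = 24, x1_6 = 228, y1_6 = 116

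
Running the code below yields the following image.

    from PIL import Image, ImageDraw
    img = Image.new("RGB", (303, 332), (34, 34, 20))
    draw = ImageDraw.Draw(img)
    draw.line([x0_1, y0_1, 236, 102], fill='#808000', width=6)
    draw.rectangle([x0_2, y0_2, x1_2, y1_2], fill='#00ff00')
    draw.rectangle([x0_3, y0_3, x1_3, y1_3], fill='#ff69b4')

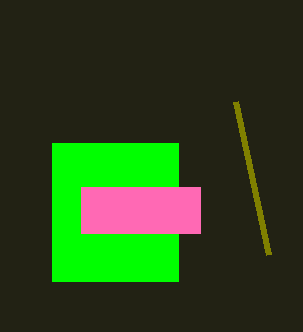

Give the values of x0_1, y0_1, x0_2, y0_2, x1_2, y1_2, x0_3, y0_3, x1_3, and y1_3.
x0_1 = 269; y0_1 = 255; x0_2 = 52; y0_2 = 143; x1_2 = 178; y1_2 = 281; x0_3 = 81; y0_3 = 187; x1_3 = 200; y1_3 = 233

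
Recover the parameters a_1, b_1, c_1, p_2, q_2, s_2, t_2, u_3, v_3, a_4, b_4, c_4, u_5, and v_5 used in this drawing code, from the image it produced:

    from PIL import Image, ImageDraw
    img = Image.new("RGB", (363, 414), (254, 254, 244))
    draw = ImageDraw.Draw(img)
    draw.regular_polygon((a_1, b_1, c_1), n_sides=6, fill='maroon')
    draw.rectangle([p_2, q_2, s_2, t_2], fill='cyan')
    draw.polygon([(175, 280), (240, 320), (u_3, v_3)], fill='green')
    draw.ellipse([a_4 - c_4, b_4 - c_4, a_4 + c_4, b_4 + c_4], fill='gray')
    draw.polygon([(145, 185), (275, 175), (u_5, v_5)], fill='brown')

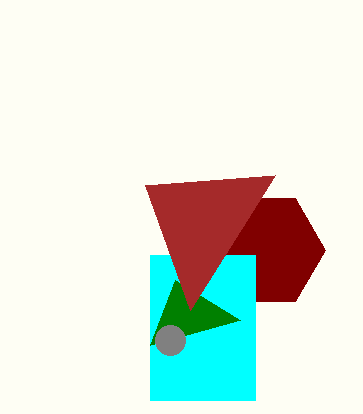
a_1 = 265; b_1 = 250; c_1 = 60; p_2 = 150; q_2 = 255; s_2 = 255; t_2 = 400; u_3 = 150; v_3 = 345; a_4 = 170; b_4 = 340; c_4 = 15; u_5 = 190; v_5 = 310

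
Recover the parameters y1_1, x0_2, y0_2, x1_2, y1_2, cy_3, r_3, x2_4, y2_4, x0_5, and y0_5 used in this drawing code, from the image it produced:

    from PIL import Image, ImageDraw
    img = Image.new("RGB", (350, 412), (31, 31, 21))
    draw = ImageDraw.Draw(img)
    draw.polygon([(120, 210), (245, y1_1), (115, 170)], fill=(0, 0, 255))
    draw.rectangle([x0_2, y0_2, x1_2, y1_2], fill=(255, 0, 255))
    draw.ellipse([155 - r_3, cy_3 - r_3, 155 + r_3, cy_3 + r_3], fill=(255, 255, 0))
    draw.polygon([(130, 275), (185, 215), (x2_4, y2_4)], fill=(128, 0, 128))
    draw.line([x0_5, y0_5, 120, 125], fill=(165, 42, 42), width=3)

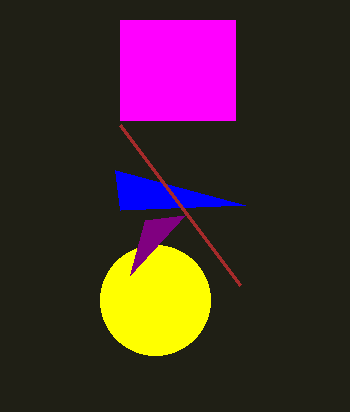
y1_1 = 205; x0_2 = 120; y0_2 = 20; x1_2 = 235; y1_2 = 120; cy_3 = 300; r_3 = 55; x2_4 = 145; y2_4 = 220; x0_5 = 240; y0_5 = 285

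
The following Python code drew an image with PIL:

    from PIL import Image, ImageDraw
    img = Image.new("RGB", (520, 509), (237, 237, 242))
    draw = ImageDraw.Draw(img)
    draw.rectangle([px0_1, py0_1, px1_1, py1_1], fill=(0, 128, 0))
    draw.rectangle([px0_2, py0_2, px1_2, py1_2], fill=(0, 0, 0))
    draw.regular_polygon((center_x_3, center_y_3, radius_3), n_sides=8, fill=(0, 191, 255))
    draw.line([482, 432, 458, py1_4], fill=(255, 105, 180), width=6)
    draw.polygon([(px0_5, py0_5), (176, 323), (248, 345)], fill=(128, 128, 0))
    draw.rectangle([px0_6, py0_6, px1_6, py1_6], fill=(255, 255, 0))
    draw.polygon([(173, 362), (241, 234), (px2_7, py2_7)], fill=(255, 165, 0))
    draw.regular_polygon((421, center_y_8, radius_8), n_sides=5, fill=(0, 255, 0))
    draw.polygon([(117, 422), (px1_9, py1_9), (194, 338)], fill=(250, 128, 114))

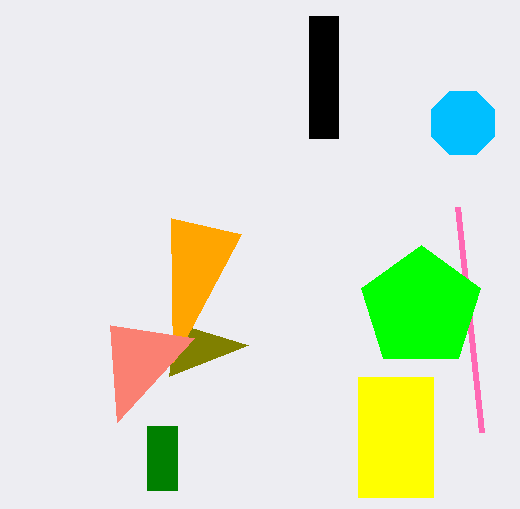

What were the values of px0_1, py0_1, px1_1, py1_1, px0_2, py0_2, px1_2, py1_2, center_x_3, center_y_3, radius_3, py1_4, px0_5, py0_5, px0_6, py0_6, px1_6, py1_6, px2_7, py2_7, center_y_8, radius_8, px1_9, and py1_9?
px0_1 = 147
py0_1 = 426
px1_1 = 177
py1_1 = 490
px0_2 = 309
py0_2 = 16
px1_2 = 338
py1_2 = 138
center_x_3 = 463
center_y_3 = 123
radius_3 = 34
py1_4 = 207
px0_5 = 169
py0_5 = 376
px0_6 = 358
py0_6 = 377
px1_6 = 433
py1_6 = 497
px2_7 = 171
py2_7 = 218
center_y_8 = 308
radius_8 = 63
px1_9 = 110
py1_9 = 325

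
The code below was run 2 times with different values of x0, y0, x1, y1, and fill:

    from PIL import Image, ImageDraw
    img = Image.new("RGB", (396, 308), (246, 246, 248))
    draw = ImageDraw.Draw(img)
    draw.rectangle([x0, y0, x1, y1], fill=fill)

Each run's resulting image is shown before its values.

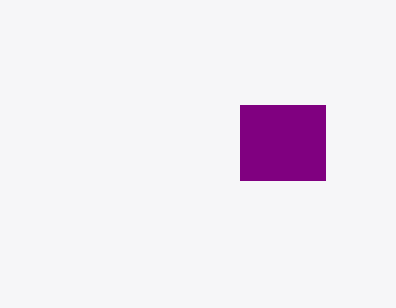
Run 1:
x0 = 240
y0 = 105
x1 = 325
y1 = 180
fill = 'purple'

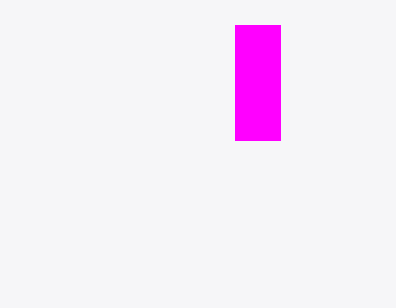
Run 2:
x0 = 235; y0 = 25; x1 = 280; y1 = 140; fill = 'magenta'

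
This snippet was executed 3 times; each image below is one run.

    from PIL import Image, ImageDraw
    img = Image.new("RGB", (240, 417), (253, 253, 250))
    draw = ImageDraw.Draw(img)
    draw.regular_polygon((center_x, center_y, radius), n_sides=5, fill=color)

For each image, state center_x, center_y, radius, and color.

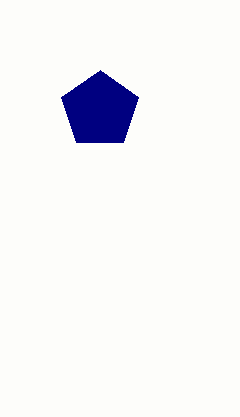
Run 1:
center_x = 100
center_y = 110
radius = 40
color = 'navy'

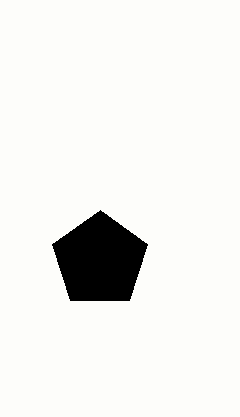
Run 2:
center_x = 100, center_y = 260, radius = 50, color = 'black'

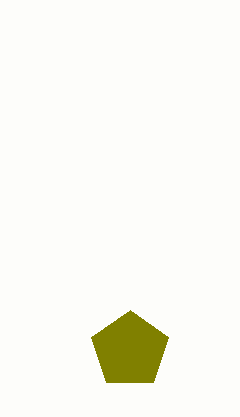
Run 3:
center_x = 130, center_y = 350, radius = 40, color = 'olive'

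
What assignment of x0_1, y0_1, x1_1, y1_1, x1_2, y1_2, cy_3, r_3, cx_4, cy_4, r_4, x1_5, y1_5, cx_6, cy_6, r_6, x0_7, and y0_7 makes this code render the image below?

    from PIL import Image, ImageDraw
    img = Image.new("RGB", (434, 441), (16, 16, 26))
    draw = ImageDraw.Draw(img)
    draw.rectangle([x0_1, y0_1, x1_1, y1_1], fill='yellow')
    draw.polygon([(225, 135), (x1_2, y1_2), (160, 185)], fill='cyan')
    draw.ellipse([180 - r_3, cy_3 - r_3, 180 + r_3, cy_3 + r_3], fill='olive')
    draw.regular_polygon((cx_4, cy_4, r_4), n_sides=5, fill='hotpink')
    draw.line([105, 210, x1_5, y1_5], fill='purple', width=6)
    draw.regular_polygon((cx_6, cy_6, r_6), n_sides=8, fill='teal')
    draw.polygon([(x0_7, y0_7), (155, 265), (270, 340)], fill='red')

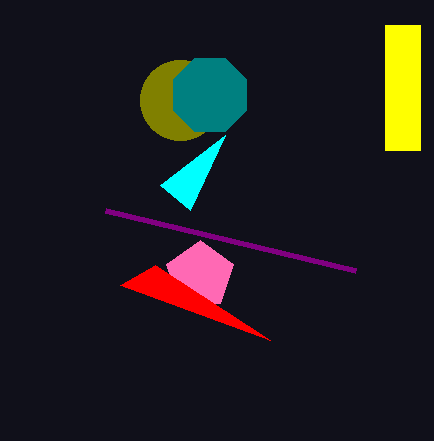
x0_1 = 385; y0_1 = 25; x1_1 = 420; y1_1 = 150; x1_2 = 190; y1_2 = 210; cy_3 = 100; r_3 = 40; cx_4 = 200; cy_4 = 275; r_4 = 35; x1_5 = 355; y1_5 = 270; cx_6 = 210; cy_6 = 95; r_6 = 40; x0_7 = 120; y0_7 = 285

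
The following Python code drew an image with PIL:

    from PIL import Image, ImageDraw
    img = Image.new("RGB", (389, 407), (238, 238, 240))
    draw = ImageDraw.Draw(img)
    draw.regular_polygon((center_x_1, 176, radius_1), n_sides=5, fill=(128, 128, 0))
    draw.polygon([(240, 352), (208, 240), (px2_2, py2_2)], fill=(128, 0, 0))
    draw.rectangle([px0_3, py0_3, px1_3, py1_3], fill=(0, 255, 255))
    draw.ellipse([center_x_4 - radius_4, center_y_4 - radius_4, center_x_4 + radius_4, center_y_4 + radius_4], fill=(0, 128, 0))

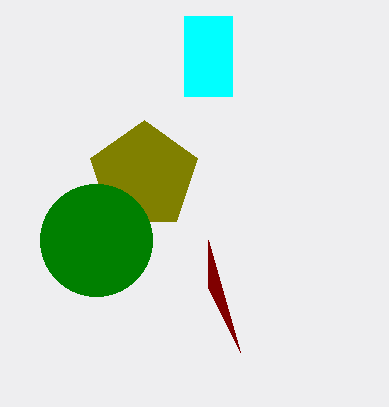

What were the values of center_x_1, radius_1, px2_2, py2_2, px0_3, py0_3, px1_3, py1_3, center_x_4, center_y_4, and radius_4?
center_x_1 = 144; radius_1 = 56; px2_2 = 208; py2_2 = 288; px0_3 = 184; py0_3 = 16; px1_3 = 232; py1_3 = 96; center_x_4 = 96; center_y_4 = 240; radius_4 = 56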